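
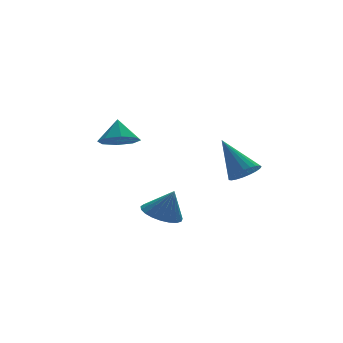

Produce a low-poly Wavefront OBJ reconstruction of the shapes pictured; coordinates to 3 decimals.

v 0.367 -2.839 -1.477
v 0.856 -2.293 -1.821
v -0.107 -1.421 0.097
v 0.562 -2.227 -1.97
v 0.233 -2.266 -2.033
v -0.072 -2.404 -2.001
v -0.302 -2.617 -1.877
v -0.416 -2.869 -1.685
v -0.394 -3.116 -1.456
v -0.242 -3.314 -1.231
v 0.016 -3.431 -1.049
v 0.335 -3.445 -0.94
v 0.659 -3.354 -0.924
v 0.932 -3.175 -1.004
v 1.108 -2.937 -1.165
v 1.155 -2.682 -1.381
v 1.066 -2.455 -1.613
v -3.128 3.216 -0.975
v -2.298 3.612 -1.367
v -2.932 3.904 0.135
v -2.921 4.03 -1.517
v -3.665 3.972 -1.349
v -4.095 3.47 -0.962
v -3.958 2.82 -0.582
v -3.335 2.401 -0.433
v -2.591 2.46 -0.6
v -2.161 2.961 -0.987
v -3.338 -2.317 -3.525
v -2.765 -1.522 -3.558
v -2.862 -2.603 -2.175
v -3.111 -1.371 -3.404
v -3.496 -1.383 -3.271
v -3.853 -1.557 -3.182
v -4.122 -1.862 -3.152
v -4.255 -2.246 -3.187
v -4.229 -2.642 -3.28
v -4.05 -2.981 -3.415
v -3.747 -3.206 -3.57
v -3.374 -3.277 -3.716
v -2.994 -3.182 -3.83
v -2.674 -2.937 -3.891
v -2.469 -2.585 -3.889
v -2.414 -2.187 -3.823
v -2.518 -1.811 -3.707
f 2 1 4
f 2 4 3
f 4 1 5
f 4 5 3
f 5 1 6
f 5 6 3
f 6 1 7
f 6 7 3
f 7 1 8
f 7 8 3
f 8 1 9
f 8 9 3
f 9 1 10
f 9 10 3
f 10 1 11
f 10 11 3
f 11 1 12
f 11 12 3
f 12 1 13
f 12 13 3
f 13 1 14
f 13 14 3
f 14 1 15
f 14 15 3
f 15 1 16
f 15 16 3
f 16 1 17
f 16 17 3
f 17 1 2
f 17 2 3
f 19 18 21
f 19 21 20
f 21 18 22
f 21 22 20
f 22 18 23
f 22 23 20
f 23 18 24
f 23 24 20
f 24 18 25
f 24 25 20
f 25 18 26
f 25 26 20
f 26 18 27
f 26 27 20
f 27 18 19
f 27 19 20
f 29 28 31
f 29 31 30
f 31 28 32
f 31 32 30
f 32 28 33
f 32 33 30
f 33 28 34
f 33 34 30
f 34 28 35
f 34 35 30
f 35 28 36
f 35 36 30
f 36 28 37
f 36 37 30
f 37 28 38
f 37 38 30
f 38 28 39
f 38 39 30
f 39 28 40
f 39 40 30
f 40 28 41
f 40 41 30
f 41 28 42
f 41 42 30
f 42 28 43
f 42 43 30
f 43 28 44
f 43 44 30
f 44 28 29
f 44 29 30



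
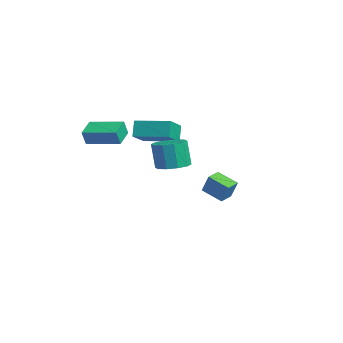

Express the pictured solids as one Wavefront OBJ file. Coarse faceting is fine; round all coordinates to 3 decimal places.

v -2.251 2.757 -4.025
v -1.727 2.972 -2.756
v -2.806 3.596 -3.938
v -2.282 3.811 -2.669
v -1.118 3.569 -4.631
v -0.594 3.784 -3.362
v -1.673 4.408 -4.544
v -1.149 4.623 -3.275
v 1.513 -2.966 2.416
v 1.009 -2.678 3.432
v 0.349 -1.88 1.532
v -0.155 -1.593 2.548
v 2.895 -1.307 2.632
v 2.391 -1.02 3.648
v 1.731 -0.222 1.748
v 1.227 0.066 2.764
v -2.688 -3.864 1.417
v -2.524 -4.167 2.387
v -1.277 -2.25 1.683
v -1.113 -2.554 2.653
v -1.667 -4.686 0.987
v -1.503 -4.99 1.957
v -0.256 -3.073 1.253
v -0.092 -3.376 2.223
v 4.002 -1.465 0.796
v 4.744 -2.14 0.912
v 4.38 -2.25 2.6
v 3.638 -1.575 2.484
v 4.985 -1.571 1.001
v 4.621 -1.681 2.689
v 4.851 -0.961 1.012
v 4.487 -1.072 2.7
v 4.392 -0.544 0.941
v 4.028 -0.655 2.628
v 3.784 -0.479 0.814
v 3.42 -0.589 2.501
v 3.26 -0.79 0.68
v 2.896 -0.9 2.368
v 3.019 -1.359 0.591
v 2.655 -1.469 2.279
v 3.153 -1.968 0.58
v 2.789 -2.079 2.268
v 3.612 -2.385 0.652
v 3.248 -2.496 2.339
v 4.22 -2.451 0.779
v 3.856 -2.561 2.466
f 2 4 1
f 5 2 1
f 1 4 3
f 3 5 1
f 2 8 4
f 6 2 5
f 6 8 2
f 4 8 3
f 7 5 3
f 3 8 7
f 7 6 5
f 8 6 7
f 10 12 9
f 13 10 9
f 9 12 11
f 11 13 9
f 10 16 12
f 14 10 13
f 14 16 10
f 12 16 11
f 15 13 11
f 11 16 15
f 15 14 13
f 16 14 15
f 18 20 17
f 21 18 17
f 17 20 19
f 19 21 17
f 18 24 20
f 22 18 21
f 22 24 18
f 20 24 19
f 23 21 19
f 19 24 23
f 23 22 21
f 24 22 23
f 26 25 29
f 26 29 27
f 27 29 30
f 27 30 28
f 29 25 31
f 29 31 30
f 30 31 32
f 30 32 28
f 31 25 33
f 31 33 32
f 32 33 34
f 32 34 28
f 33 25 35
f 33 35 34
f 34 35 36
f 34 36 28
f 35 25 37
f 35 37 36
f 36 37 38
f 36 38 28
f 37 25 39
f 37 39 38
f 38 39 40
f 38 40 28
f 39 25 41
f 39 41 40
f 40 41 42
f 40 42 28
f 41 25 43
f 41 43 42
f 42 43 44
f 42 44 28
f 43 25 45
f 43 45 44
f 44 45 46
f 44 46 28
f 45 25 26
f 45 26 46
f 46 26 27
f 46 27 28



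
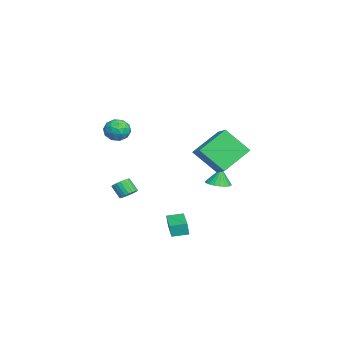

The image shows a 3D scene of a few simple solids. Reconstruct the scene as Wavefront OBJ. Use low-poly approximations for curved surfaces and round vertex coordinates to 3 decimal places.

v -1.119 3.238 -2.117
v -0.368 3.002 -1.977
v -1.281 3.422 -0.943
v -0.33 3.329 -2.022
v -0.428 3.641 -2.084
v -0.646 3.883 -2.152
v -0.946 4.013 -2.214
v -1.275 4.01 -2.259
v -1.578 3.873 -2.28
v -1.801 3.627 -2.272
v -1.906 3.313 -2.238
v -1.875 2.986 -2.183
v -1.713 2.703 -2.116
v -1.449 2.513 -2.05
v -1.127 2.448 -1.995
v -0.804 2.52 -1.962
v -0.535 2.716 -1.955
v -1.204 -2.747 2.048
v -0.746 -2.023 1.949
v -0.194 -3.277 2.851
v 0.264 -2.553 2.752
v -0.464 -2.542 3.213
v -1.089 -2.215 2.717
v 0.149 -3.085 2.083
v -0.476 -2.758 1.587
v 0.09 -2.232 1.971
v -0.289 -1.897 2.669
v -0.651 -3.403 2.131
v -1.03 -3.068 2.829
v -1.064 -2.339 1.928
v 0.124 -2.961 2.872
v -0.304 -2.955 3.143
v -0.035 -2.53 3.085
v -1.265 -2.452 2.379
v -0.996 -2.026 2.321
v -0.831 -2.331 3.064
v 0.056 -3.274 2.479
v 0.325 -2.848 2.421
v -0.905 -2.77 1.715
v -0.636 -2.345 1.657
v -0.109 -2.969 1.736
v -0.303 -2.036 1.883
v 0.291 -2.347 2.355
v 0.223 -2.66 1.962
v -0.144 -2.467 1.67
v -0.526 -1.839 2.293
v 0.068 -2.15 2.765
v -0.361 -2.144 3.036
v -0.728 -1.952 2.744
v -0.035 -1.961 2.306
v -1.008 -3.15 2.035
v -0.414 -3.461 2.507
v -0.212 -3.348 2.056
v -0.579 -3.156 1.764
v -1.231 -2.953 2.445
v -0.637 -3.264 2.917
v -0.796 -2.833 3.13
v -1.163 -2.64 2.838
v -0.905 -3.339 2.494
v -3.746 -2.206 -4.227
v -3.314 -1.959 -3.839
v -3.743 -2.487 -3.026
v -4.174 -2.734 -3.413
v -3.507 -1.782 -3.826
v -3.936 -2.31 -3.013
v -3.741 -1.679 -3.882
v -4.17 -2.206 -3.069
v -3.976 -1.666 -3.998
v -4.404 -2.194 -3.184
v -4.171 -1.747 -4.153
v -4.599 -2.275 -3.34
v -4.292 -1.908 -4.321
v -4.721 -2.435 -3.508
v -4.319 -2.119 -4.473
v -4.748 -2.647 -3.659
v -4.247 -2.346 -4.582
v -4.676 -2.874 -3.768
v -4.088 -2.549 -4.629
v -4.517 -3.077 -3.816
v -3.87 -2.693 -4.607
v -4.299 -3.22 -3.794
v -3.63 -2.752 -4.52
v -4.059 -3.279 -3.706
v -3.411 -2.717 -4.381
v -3.839 -3.244 -3.568
v -3.249 -2.594 -4.216
v -3.678 -3.121 -3.403
v -3.173 -2.403 -4.053
v -3.602 -2.931 -3.239
v -3.196 -2.179 -3.92
v -3.625 -2.706 -3.106
v 2.72 4.633 1.979
v 2.467 3.244 3.437
v 3.865 5.055 2.579
v 3.612 3.665 4.037
v 3.848 3.215 0.823
v 3.595 1.825 2.281
v 4.993 3.636 1.423
v 4.74 2.247 2.881
v 2.507 0.431 -4.055
v 2.513 0.317 -3.223
v 2.365 1.421 -3.919
v 2.371 1.308 -3.087
v 4.349 0.692 -4.033
v 4.355 0.579 -3.201
v 4.207 1.683 -3.897
v 4.213 1.569 -3.065
f 2 1 4
f 2 4 3
f 4 1 5
f 4 5 3
f 5 1 6
f 5 6 3
f 6 1 7
f 6 7 3
f 7 1 8
f 7 8 3
f 8 1 9
f 8 9 3
f 9 1 10
f 9 10 3
f 10 1 11
f 10 11 3
f 11 1 12
f 11 12 3
f 12 1 13
f 12 13 3
f 13 1 14
f 13 14 3
f 14 1 15
f 14 15 3
f 15 1 16
f 15 16 3
f 16 1 17
f 16 17 3
f 17 1 2
f 17 2 3
f 18 55 34
f 55 29 58
f 34 58 23
f 55 58 34
f 18 34 30
f 34 23 35
f 30 35 19
f 34 35 30
f 18 30 39
f 30 19 40
f 39 40 25
f 30 40 39
f 18 39 51
f 39 25 54
f 51 54 28
f 39 54 51
f 18 51 55
f 51 28 59
f 55 59 29
f 51 59 55
f 19 35 46
f 35 23 49
f 46 49 27
f 35 49 46
f 23 58 36
f 58 29 57
f 36 57 22
f 58 57 36
f 29 59 56
f 59 28 52
f 56 52 20
f 59 52 56
f 28 54 53
f 54 25 41
f 53 41 24
f 54 41 53
f 25 40 45
f 40 19 42
f 45 42 26
f 40 42 45
f 21 47 33
f 47 27 48
f 33 48 22
f 47 48 33
f 21 33 31
f 33 22 32
f 31 32 20
f 33 32 31
f 21 31 38
f 31 20 37
f 38 37 24
f 31 37 38
f 21 38 43
f 38 24 44
f 43 44 26
f 38 44 43
f 21 43 47
f 43 26 50
f 47 50 27
f 43 50 47
f 22 48 36
f 48 27 49
f 36 49 23
f 48 49 36
f 20 32 56
f 32 22 57
f 56 57 29
f 32 57 56
f 24 37 53
f 37 20 52
f 53 52 28
f 37 52 53
f 26 44 45
f 44 24 41
f 45 41 25
f 44 41 45
f 27 50 46
f 50 26 42
f 46 42 19
f 50 42 46
f 61 60 64
f 61 64 62
f 62 64 65
f 62 65 63
f 64 60 66
f 64 66 65
f 65 66 67
f 65 67 63
f 66 60 68
f 66 68 67
f 67 68 69
f 67 69 63
f 68 60 70
f 68 70 69
f 69 70 71
f 69 71 63
f 70 60 72
f 70 72 71
f 71 72 73
f 71 73 63
f 72 60 74
f 72 74 73
f 73 74 75
f 73 75 63
f 74 60 76
f 74 76 75
f 75 76 77
f 75 77 63
f 76 60 78
f 76 78 77
f 77 78 79
f 77 79 63
f 78 60 80
f 78 80 79
f 79 80 81
f 79 81 63
f 80 60 82
f 80 82 81
f 81 82 83
f 81 83 63
f 82 60 84
f 82 84 83
f 83 84 85
f 83 85 63
f 84 60 86
f 84 86 85
f 85 86 87
f 85 87 63
f 86 60 88
f 86 88 87
f 87 88 89
f 87 89 63
f 88 60 90
f 88 90 89
f 89 90 91
f 89 91 63
f 90 60 61
f 90 61 91
f 91 61 62
f 91 62 63
f 93 95 92
f 96 93 92
f 92 95 94
f 94 96 92
f 93 99 95
f 97 93 96
f 97 99 93
f 95 99 94
f 98 96 94
f 94 99 98
f 98 97 96
f 99 97 98
f 101 103 100
f 104 101 100
f 100 103 102
f 102 104 100
f 101 107 103
f 105 101 104
f 105 107 101
f 103 107 102
f 106 104 102
f 102 107 106
f 106 105 104
f 107 105 106



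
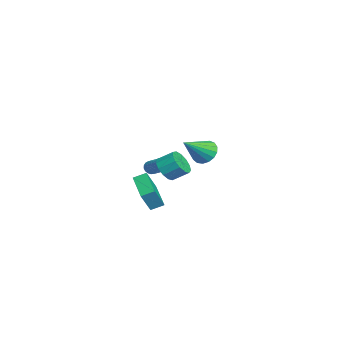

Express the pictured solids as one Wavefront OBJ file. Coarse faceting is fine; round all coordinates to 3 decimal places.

v -2.789 -3.82 -0.457
v -2.436 -4.012 -0.787
v -1.077 -3.012 0.088
v -1.431 -2.82 0.417
v -2.508 -3.82 -0.895
v -1.149 -2.82 -0.02
v -2.636 -3.628 -0.915
v -1.277 -2.628 -0.041
v -2.794 -3.474 -0.846
v -1.435 -2.474 0.029
v -2.951 -3.389 -0.699
v -1.593 -2.389 0.176
v -3.076 -3.389 -0.504
v -1.718 -2.389 0.37
v -3.145 -3.474 -0.3
v -1.786 -2.475 0.574
v -3.143 -3.628 -0.128
v -1.784 -2.628 0.747
v -3.071 -3.82 -0.02
v -1.712 -2.82 0.855
v -2.943 -4.012 0.001
v -1.584 -3.012 0.875
v -2.785 -4.166 -0.069
v -1.426 -3.166 0.806
v -2.627 -4.251 -0.216
v -1.269 -3.251 0.659
v -2.502 -4.251 -0.41
v -1.144 -3.251 0.464
v -2.434 -4.165 -0.614
v -1.075 -3.166 0.26
v 1.524 -2.804 1.061
v 1.876 -2.37 0.342
v 2.029 -1.403 1.001
v 1.676 -1.836 1.719
v 1.371 -2.283 0.331
v 1.524 -1.315 0.989
v 0.914 -2.36 0.551
v 1.067 -1.393 1.209
v 0.651 -2.579 0.933
v 0.804 -1.611 1.591
v 0.665 -2.869 1.355
v 0.818 -1.901 2.014
v 0.952 -3.138 1.685
v 1.104 -2.171 2.343
v 1.42 -3.301 1.816
v 1.572 -2.334 2.474
v 1.921 -3.306 1.707
v 2.073 -2.339 2.366
v 2.296 -3.152 1.394
v 2.448 -2.185 2.052
v 2.426 -2.887 0.974
v 2.578 -1.92 1.632
v 2.269 -2.596 0.582
v 2.422 -1.628 1.241
v -3.921 -0.616 0.447
v -3.602 -1.069 -0.337
v -2.659 -1.884 1.693
v -3.307 -0.721 -0.283
v -3.152 -0.349 -0.061
v -3.174 -0.039 0.277
v -3.366 0.139 0.654
v -3.686 0.145 0.983
v -4.06 -0.024 1.19
v -4.402 -0.329 1.227
v -4.634 -0.699 1.085
v -4.703 -1.051 0.797
v -4.592 -1.302 0.429
v -4.328 -1.397 0.065
v -3.971 -1.313 -0.211
v 2.541 -4.065 -0.305
v 3.099 -4.575 0.979
v 2.437 -3.288 0.05
v 2.996 -3.798 1.333
v 4.544 -3.502 -0.953
v 5.103 -4.012 0.33
v 4.441 -2.725 -0.599
v 4.999 -3.235 0.685
f 2 1 5
f 2 5 3
f 3 5 6
f 3 6 4
f 5 1 7
f 5 7 6
f 6 7 8
f 6 8 4
f 7 1 9
f 7 9 8
f 8 9 10
f 8 10 4
f 9 1 11
f 9 11 10
f 10 11 12
f 10 12 4
f 11 1 13
f 11 13 12
f 12 13 14
f 12 14 4
f 13 1 15
f 13 15 14
f 14 15 16
f 14 16 4
f 15 1 17
f 15 17 16
f 16 17 18
f 16 18 4
f 17 1 19
f 17 19 18
f 18 19 20
f 18 20 4
f 19 1 21
f 19 21 20
f 20 21 22
f 20 22 4
f 21 1 23
f 21 23 22
f 22 23 24
f 22 24 4
f 23 1 25
f 23 25 24
f 24 25 26
f 24 26 4
f 25 1 27
f 25 27 26
f 26 27 28
f 26 28 4
f 27 1 29
f 27 29 28
f 28 29 30
f 28 30 4
f 29 1 2
f 29 2 30
f 30 2 3
f 30 3 4
f 32 31 35
f 32 35 33
f 33 35 36
f 33 36 34
f 35 31 37
f 35 37 36
f 36 37 38
f 36 38 34
f 37 31 39
f 37 39 38
f 38 39 40
f 38 40 34
f 39 31 41
f 39 41 40
f 40 41 42
f 40 42 34
f 41 31 43
f 41 43 42
f 42 43 44
f 42 44 34
f 43 31 45
f 43 45 44
f 44 45 46
f 44 46 34
f 45 31 47
f 45 47 46
f 46 47 48
f 46 48 34
f 47 31 49
f 47 49 48
f 48 49 50
f 48 50 34
f 49 31 51
f 49 51 50
f 50 51 52
f 50 52 34
f 51 31 53
f 51 53 52
f 52 53 54
f 52 54 34
f 53 31 32
f 53 32 54
f 54 32 33
f 54 33 34
f 56 55 58
f 56 58 57
f 58 55 59
f 58 59 57
f 59 55 60
f 59 60 57
f 60 55 61
f 60 61 57
f 61 55 62
f 61 62 57
f 62 55 63
f 62 63 57
f 63 55 64
f 63 64 57
f 64 55 65
f 64 65 57
f 65 55 66
f 65 66 57
f 66 55 67
f 66 67 57
f 67 55 68
f 67 68 57
f 68 55 69
f 68 69 57
f 69 55 56
f 69 56 57
f 71 73 70
f 74 71 70
f 70 73 72
f 72 74 70
f 71 77 73
f 75 71 74
f 75 77 71
f 73 77 72
f 76 74 72
f 72 77 76
f 76 75 74
f 77 75 76



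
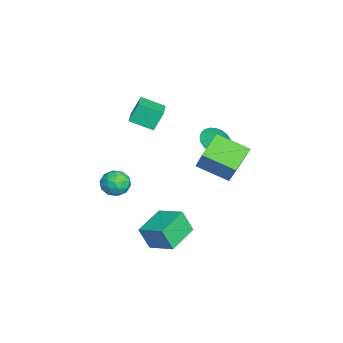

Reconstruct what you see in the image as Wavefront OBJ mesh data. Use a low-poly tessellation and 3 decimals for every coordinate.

v 1.572 -1.13 -2.792
v 1.494 -1.707 -1.431
v 2.519 0.116 -2.209
v 2.441 -0.462 -0.848
v 3.199 -2.198 -3.152
v 3.121 -2.776 -1.791
v 4.146 -0.953 -2.569
v 4.068 -1.53 -1.208
v -3.563 -3.273 3.035
v -3.88 -2.732 4.162
v -3.325 -1.922 2.453
v -3.641 -1.381 3.58
v -1.699 -3.359 3.6
v -2.015 -2.818 4.727
v -1.46 -2.008 3.018
v -1.777 -1.467 4.145
v -3.99 1.417 0.497
v -3.213 0.756 0.467
v -3.49 1.963 1.403
v -3.082 1.042 0.223
v -3.088 1.384 0.02
v -3.232 1.732 -0.11
v -3.491 2.031 -0.147
v -3.827 2.237 -0.087
v -4.186 2.318 0.062
v -4.516 2.262 0.278
v -4.766 2.078 0.526
v -4.898 1.792 0.771
v -4.891 1.45 0.973
v -4.747 1.102 1.103
v -4.488 0.803 1.141
v -4.153 0.597 1.081
v -3.793 0.515 0.931
v -3.463 0.572 0.716
v 2.781 -3.244 1.828
v 3.247 -3.633 1.201
v 1.853 -4.307 1.799
v 2.319 -4.696 1.172
v 2.639 -4.64 1.982
v 3.213 -3.983 2
v 1.887 -3.957 1
v 2.461 -3.3 1.018
v 2.695 -4.074 0.689
v 3.159 -4.496 1.296
v 1.941 -3.444 1.704
v 2.405 -3.866 2.311
v 3.096 -3.345 1.517
v 2.004 -4.595 1.483
v 2.193 -4.562 1.959
v 2.466 -4.791 1.59
v 3.075 -3.551 1.987
v 3.349 -3.779 1.618
v 2.992 -4.371 2.077
v 1.751 -4.161 1.382
v 2.025 -4.389 1.013
v 2.634 -3.149 1.41
v 2.907 -3.378 1.041
v 2.108 -3.569 0.923
v 3.045 -3.833 0.848
v 2.499 -4.458 0.83
v 2.246 -4.023 0.73
v 2.583 -3.637 0.74
v 3.318 -4.081 1.204
v 2.772 -4.706 1.187
v 2.96 -4.673 1.663
v 3.297 -4.287 1.674
v 2.993 -4.34 0.903
v 2.328 -3.234 1.813
v 1.782 -3.859 1.796
v 1.803 -3.653 1.326
v 2.14 -3.267 1.337
v 2.601 -3.482 2.17
v 2.055 -4.107 2.152
v 2.517 -4.303 2.26
v 2.854 -3.917 2.27
v 2.107 -3.6 2.097
v -0.138 2.062 -0.182
v -0.764 0.262 0.6
v -1.528 2.875 0.575
v -2.154 1.075 1.357
v 0.914 2.385 1.403
v 0.288 0.585 2.185
v -0.476 3.198 2.16
v -1.102 1.398 2.942
f 2 4 1
f 5 2 1
f 1 4 3
f 3 5 1
f 2 8 4
f 6 2 5
f 6 8 2
f 4 8 3
f 7 5 3
f 3 8 7
f 7 6 5
f 8 6 7
f 10 12 9
f 13 10 9
f 9 12 11
f 11 13 9
f 10 16 12
f 14 10 13
f 14 16 10
f 12 16 11
f 15 13 11
f 11 16 15
f 15 14 13
f 16 14 15
f 18 17 20
f 18 20 19
f 20 17 21
f 20 21 19
f 21 17 22
f 21 22 19
f 22 17 23
f 22 23 19
f 23 17 24
f 23 24 19
f 24 17 25
f 24 25 19
f 25 17 26
f 25 26 19
f 26 17 27
f 26 27 19
f 27 17 28
f 27 28 19
f 28 17 29
f 28 29 19
f 29 17 30
f 29 30 19
f 30 17 31
f 30 31 19
f 31 17 32
f 31 32 19
f 32 17 33
f 32 33 19
f 33 17 34
f 33 34 19
f 34 17 18
f 34 18 19
f 35 72 51
f 72 46 75
f 51 75 40
f 72 75 51
f 35 51 47
f 51 40 52
f 47 52 36
f 51 52 47
f 35 47 56
f 47 36 57
f 56 57 42
f 47 57 56
f 35 56 68
f 56 42 71
f 68 71 45
f 56 71 68
f 35 68 72
f 68 45 76
f 72 76 46
f 68 76 72
f 36 52 63
f 52 40 66
f 63 66 44
f 52 66 63
f 40 75 53
f 75 46 74
f 53 74 39
f 75 74 53
f 46 76 73
f 76 45 69
f 73 69 37
f 76 69 73
f 45 71 70
f 71 42 58
f 70 58 41
f 71 58 70
f 42 57 62
f 57 36 59
f 62 59 43
f 57 59 62
f 38 64 50
f 64 44 65
f 50 65 39
f 64 65 50
f 38 50 48
f 50 39 49
f 48 49 37
f 50 49 48
f 38 48 55
f 48 37 54
f 55 54 41
f 48 54 55
f 38 55 60
f 55 41 61
f 60 61 43
f 55 61 60
f 38 60 64
f 60 43 67
f 64 67 44
f 60 67 64
f 39 65 53
f 65 44 66
f 53 66 40
f 65 66 53
f 37 49 73
f 49 39 74
f 73 74 46
f 49 74 73
f 41 54 70
f 54 37 69
f 70 69 45
f 54 69 70
f 43 61 62
f 61 41 58
f 62 58 42
f 61 58 62
f 44 67 63
f 67 43 59
f 63 59 36
f 67 59 63
f 78 80 77
f 81 78 77
f 77 80 79
f 79 81 77
f 78 84 80
f 82 78 81
f 82 84 78
f 80 84 79
f 83 81 79
f 79 84 83
f 83 82 81
f 84 82 83



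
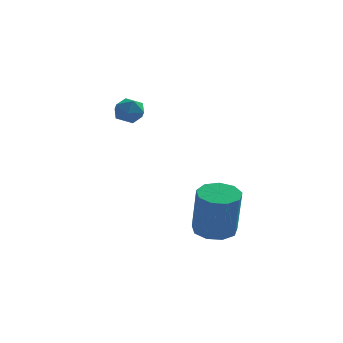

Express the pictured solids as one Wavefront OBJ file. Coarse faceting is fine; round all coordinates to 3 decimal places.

v -0.217 4.664 -0.075
v 0.28 4.312 0.32
v -0.76 3.648 -0.3
v -0.263 3.296 0.095
v -0.739 3.737 0.42
v -0.403 4.364 0.559
v -0.077 3.596 -0.539
v 0.259 4.223 -0.4
v 0.366 3.651 0.033
v -0.043 3.738 0.626
v -0.437 4.222 -0.606
v -0.846 4.309 -0.013
v 3.253 -0.528 -4.607
v 4.017 -0.934 -4.768
v 4.191 -1.437 -2.674
v 3.427 -1.032 -2.513
v 4.115 -0.355 -4.636
v 4.289 -0.858 -2.543
v 3.81 0.143 -4.491
v 3.984 -0.36 -2.398
v 3.244 0.327 -4.4
v 3.418 -0.176 -2.307
v 2.682 0.111 -4.406
v 2.856 -0.393 -2.312
v 2.388 -0.405 -4.505
v 2.562 -0.908 -2.412
v 2.498 -0.978 -4.652
v 2.672 -1.482 -2.559
v 2.962 -1.341 -4.778
v 3.135 -1.844 -2.685
v 3.562 -1.323 -4.824
v 3.735 -1.827 -2.73
f 1 12 6
f 1 6 2
f 1 2 8
f 1 8 11
f 1 11 12
f 2 6 10
f 6 12 5
f 12 11 3
f 11 8 7
f 8 2 9
f 4 10 5
f 4 5 3
f 4 3 7
f 4 7 9
f 4 9 10
f 5 10 6
f 3 5 12
f 7 3 11
f 9 7 8
f 10 9 2
f 14 13 17
f 14 17 15
f 15 17 18
f 15 18 16
f 17 13 19
f 17 19 18
f 18 19 20
f 18 20 16
f 19 13 21
f 19 21 20
f 20 21 22
f 20 22 16
f 21 13 23
f 21 23 22
f 22 23 24
f 22 24 16
f 23 13 25
f 23 25 24
f 24 25 26
f 24 26 16
f 25 13 27
f 25 27 26
f 26 27 28
f 26 28 16
f 27 13 29
f 27 29 28
f 28 29 30
f 28 30 16
f 29 13 31
f 29 31 30
f 30 31 32
f 30 32 16
f 31 13 14
f 31 14 32
f 32 14 15
f 32 15 16



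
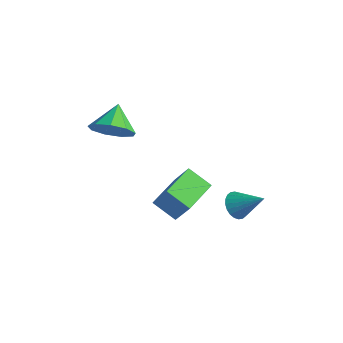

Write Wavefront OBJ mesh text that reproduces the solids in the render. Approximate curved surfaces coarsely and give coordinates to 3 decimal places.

v 2.111 3.377 -1.887
v 2.529 3.514 -2.431
v 3.269 3.783 -0.893
v 2.411 3.757 -2.392
v 2.247 3.943 -2.277
v 2.062 4.042 -2.102
v 1.885 4.04 -1.894
v 1.742 3.937 -1.686
v 1.655 3.749 -1.508
v 1.637 3.504 -1.387
v 1.692 3.24 -1.343
v 1.81 2.997 -1.382
v 1.974 2.812 -1.498
v 2.159 2.713 -1.672
v 2.336 2.715 -1.88
v 2.479 2.818 -2.089
v 2.566 3.006 -2.267
v 2.584 3.25 -2.387
v -2.828 0.95 1.646
v -1.921 1.455 1.716
v -3.452 1.97 2.394
v -2.273 1.666 1.135
v -2.884 1.541 0.793
v -3.469 1.141 0.85
v -3.754 0.651 1.28
v -3.605 0.301 1.882
v -3.093 0.255 2.373
v -2.456 0.534 2.524
v -1.993 1.008 2.265
v 0.804 1.029 -2.095
v -0.255 0.75 -1.453
v 0.471 2.687 -1.924
v -0.588 2.408 -1.281
v 1.608 1.052 -0.759
v 0.549 0.773 -0.116
v 1.275 2.71 -0.587
v 0.216 2.431 0.055
f 2 1 4
f 2 4 3
f 4 1 5
f 4 5 3
f 5 1 6
f 5 6 3
f 6 1 7
f 6 7 3
f 7 1 8
f 7 8 3
f 8 1 9
f 8 9 3
f 9 1 10
f 9 10 3
f 10 1 11
f 10 11 3
f 11 1 12
f 11 12 3
f 12 1 13
f 12 13 3
f 13 1 14
f 13 14 3
f 14 1 15
f 14 15 3
f 15 1 16
f 15 16 3
f 16 1 17
f 16 17 3
f 17 1 18
f 17 18 3
f 18 1 2
f 18 2 3
f 20 19 22
f 20 22 21
f 22 19 23
f 22 23 21
f 23 19 24
f 23 24 21
f 24 19 25
f 24 25 21
f 25 19 26
f 25 26 21
f 26 19 27
f 26 27 21
f 27 19 28
f 27 28 21
f 28 19 29
f 28 29 21
f 29 19 20
f 29 20 21
f 31 33 30
f 34 31 30
f 30 33 32
f 32 34 30
f 31 37 33
f 35 31 34
f 35 37 31
f 33 37 32
f 36 34 32
f 32 37 36
f 36 35 34
f 37 35 36



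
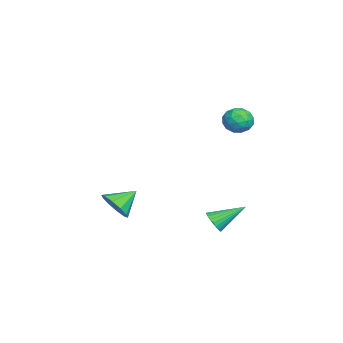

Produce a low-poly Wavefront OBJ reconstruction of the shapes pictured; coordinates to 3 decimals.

v 1.32 2.912 3.795
v 1.754 2.708 3.041
v 0.226 2.052 3.399
v 0.66 1.848 2.645
v 0.969 1.557 3.431
v 1.645 2.088 3.676
v 0.335 2.672 2.764
v 1.011 3.203 3.009
v 1.145 2.559 2.404
v 1.537 1.87 2.816
v 0.443 2.89 3.624
v 0.835 2.201 4.036
v 1.633 2.885 3.453
v 0.347 1.875 2.987
v 0.529 1.704 3.449
v 0.784 1.584 3.006
v 1.569 2.521 3.826
v 1.824 2.401 3.383
v 1.363 1.725 3.612
v 0.156 2.359 3.057
v 0.411 2.239 2.614
v 1.196 3.176 3.434
v 1.451 3.056 2.991
v 0.617 3.035 2.828
v 1.53 2.678 2.635
v 0.888 2.173 2.402
v 0.696 2.657 2.472
v 1.093 2.969 2.616
v 1.761 2.273 2.878
v 1.118 1.768 2.645
v 1.3 1.596 3.107
v 1.697 1.909 3.251
v 1.403 2.186 2.503
v 0.862 2.992 3.795
v 0.219 2.487 3.562
v 0.283 2.851 3.189
v 0.68 3.164 3.333
v 1.092 2.587 4.038
v 0.45 2.082 3.805
v 0.887 1.791 3.824
v 1.284 2.103 3.968
v 0.577 2.574 3.937
v 0.52 -4.208 -3.618
v 1.282 -4.229 -2.896
v -0.26 -3.132 -2.762
v 1.432 -3.773 -3.332
v 1.234 -3.484 -3.878
v 0.763 -3.47 -4.324
v 0.199 -3.739 -4.5
v -0.242 -4.187 -4.339
v -0.393 -4.642 -3.903
v -0.194 -4.932 -3.357
v 0.277 -4.946 -2.911
v 0.841 -4.677 -2.735
v 1.326 1.165 -4.166
v 2.045 1.338 -4.145
v 0.894 2.835 -3.134
v 1.963 1.468 -4.389
v 1.784 1.552 -4.6
v 1.536 1.577 -4.744
v 1.255 1.539 -4.801
v 0.985 1.445 -4.761
v 0.767 1.308 -4.63
v 0.635 1.149 -4.429
v 0.607 0.992 -4.188
v 0.689 0.862 -3.943
v 0.868 0.778 -3.733
v 1.117 0.753 -3.588
v 1.397 0.791 -3.532
v 1.667 0.886 -3.572
v 1.885 1.023 -3.702
v 2.018 1.182 -3.904
f 1 38 17
f 38 12 41
f 17 41 6
f 38 41 17
f 1 17 13
f 17 6 18
f 13 18 2
f 17 18 13
f 1 13 22
f 13 2 23
f 22 23 8
f 13 23 22
f 1 22 34
f 22 8 37
f 34 37 11
f 22 37 34
f 1 34 38
f 34 11 42
f 38 42 12
f 34 42 38
f 2 18 29
f 18 6 32
f 29 32 10
f 18 32 29
f 6 41 19
f 41 12 40
f 19 40 5
f 41 40 19
f 12 42 39
f 42 11 35
f 39 35 3
f 42 35 39
f 11 37 36
f 37 8 24
f 36 24 7
f 37 24 36
f 8 23 28
f 23 2 25
f 28 25 9
f 23 25 28
f 4 30 16
f 30 10 31
f 16 31 5
f 30 31 16
f 4 16 14
f 16 5 15
f 14 15 3
f 16 15 14
f 4 14 21
f 14 3 20
f 21 20 7
f 14 20 21
f 4 21 26
f 21 7 27
f 26 27 9
f 21 27 26
f 4 26 30
f 26 9 33
f 30 33 10
f 26 33 30
f 5 31 19
f 31 10 32
f 19 32 6
f 31 32 19
f 3 15 39
f 15 5 40
f 39 40 12
f 15 40 39
f 7 20 36
f 20 3 35
f 36 35 11
f 20 35 36
f 9 27 28
f 27 7 24
f 28 24 8
f 27 24 28
f 10 33 29
f 33 9 25
f 29 25 2
f 33 25 29
f 44 43 46
f 44 46 45
f 46 43 47
f 46 47 45
f 47 43 48
f 47 48 45
f 48 43 49
f 48 49 45
f 49 43 50
f 49 50 45
f 50 43 51
f 50 51 45
f 51 43 52
f 51 52 45
f 52 43 53
f 52 53 45
f 53 43 54
f 53 54 45
f 54 43 44
f 54 44 45
f 56 55 58
f 56 58 57
f 58 55 59
f 58 59 57
f 59 55 60
f 59 60 57
f 60 55 61
f 60 61 57
f 61 55 62
f 61 62 57
f 62 55 63
f 62 63 57
f 63 55 64
f 63 64 57
f 64 55 65
f 64 65 57
f 65 55 66
f 65 66 57
f 66 55 67
f 66 67 57
f 67 55 68
f 67 68 57
f 68 55 69
f 68 69 57
f 69 55 70
f 69 70 57
f 70 55 71
f 70 71 57
f 71 55 72
f 71 72 57
f 72 55 56
f 72 56 57



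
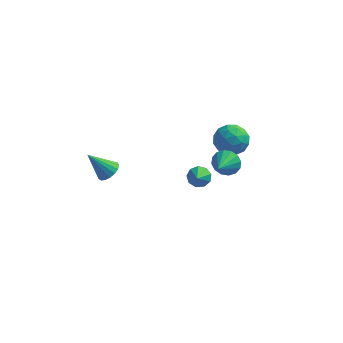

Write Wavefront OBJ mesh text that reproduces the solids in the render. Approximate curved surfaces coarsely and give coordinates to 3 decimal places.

v 3.74 -2.487 2.946
v 3.929 -2.814 2.344
v 3.6 -3.613 3.514
v 4.244 -2.761 2.527
v 4.424 -2.634 2.822
v 4.42 -2.469 3.149
v 4.235 -2.307 3.423
v 3.917 -2.194 3.568
v 3.551 -2.16 3.547
v 3.237 -2.212 3.364
v 3.057 -2.339 3.07
v 3.06 -2.505 2.742
v 3.246 -2.666 2.469
v 3.564 -2.779 2.323
v 1.29 3.095 -3.982
v 1.633 2.778 -4.405
v 1.45 1.925 -2.978
v 1.89 3.023 -4.161
v 1.866 3.302 -3.833
v 1.573 3.483 -3.575
v 1.147 3.483 -3.508
v 0.788 3.301 -3.662
v 0.664 3.022 -3.967
v 0.833 2.778 -4.279
v 1.216 2.681 -4.452
v -1.863 -2.34 0.943
v -1.375 -2.452 1.325
v -2.817 -2.48 2.117
v -1.407 -2.152 1.335
v -1.544 -1.895 1.255
v -1.754 -1.741 1.103
v -1.988 -1.723 0.914
v -2.194 -1.847 0.732
v -2.324 -2.084 0.598
v -2.349 -2.379 0.543
v -2.262 -2.666 0.58
v -2.084 -2.878 0.699
v -1.855 -2.966 0.874
v -1.628 -2.911 1.065
v -1.455 -2.726 1.228
v 3.168 3.765 -0.646
v 3.484 3.308 0.133
v 2.356 2.512 -1.053
v 2.672 2.055 -0.274
v 2.061 2.786 -0.185
v 2.563 3.561 0.066
v 3.277 2.259 -0.986
v 3.779 3.034 -0.735
v 3.551 2.377 -0.077
v 2.799 2.703 0.418
v 3.041 3.117 -1.338
v 2.289 3.443 -0.843
v 3.397 3.647 -0.221
v 2.443 2.173 -0.699
v 2.084 2.603 -0.647
v 2.269 2.335 -0.189
v 2.856 3.796 -0.26
v 3.041 3.527 0.198
v 2.206 3.22 0.011
v 2.799 2.293 -1.118
v 2.984 2.024 -0.66
v 3.571 3.485 -0.731
v 3.756 3.217 -0.273
v 3.634 2.6 -0.931
v 3.622 2.831 0.114
v 3.145 2.094 -0.125
v 3.5 2.214 -0.544
v 3.795 2.67 -0.396
v 3.18 3.023 0.405
v 2.703 2.286 0.166
v 2.344 2.716 0.217
v 2.639 3.171 0.365
v 3.22 2.475 0.281
v 3.137 3.534 -1.086
v 2.66 2.797 -1.325
v 3.201 2.649 -1.285
v 3.496 3.104 -1.137
v 2.695 3.726 -0.795
v 2.218 2.989 -1.034
v 2.045 3.15 -0.524
v 2.34 3.606 -0.376
v 2.62 3.345 -1.201
f 2 1 4
f 2 4 3
f 4 1 5
f 4 5 3
f 5 1 6
f 5 6 3
f 6 1 7
f 6 7 3
f 7 1 8
f 7 8 3
f 8 1 9
f 8 9 3
f 9 1 10
f 9 10 3
f 10 1 11
f 10 11 3
f 11 1 12
f 11 12 3
f 12 1 13
f 12 13 3
f 13 1 14
f 13 14 3
f 14 1 2
f 14 2 3
f 16 15 18
f 16 18 17
f 18 15 19
f 18 19 17
f 19 15 20
f 19 20 17
f 20 15 21
f 20 21 17
f 21 15 22
f 21 22 17
f 22 15 23
f 22 23 17
f 23 15 24
f 23 24 17
f 24 15 25
f 24 25 17
f 25 15 16
f 25 16 17
f 27 26 29
f 27 29 28
f 29 26 30
f 29 30 28
f 30 26 31
f 30 31 28
f 31 26 32
f 31 32 28
f 32 26 33
f 32 33 28
f 33 26 34
f 33 34 28
f 34 26 35
f 34 35 28
f 35 26 36
f 35 36 28
f 36 26 37
f 36 37 28
f 37 26 38
f 37 38 28
f 38 26 39
f 38 39 28
f 39 26 40
f 39 40 28
f 40 26 27
f 40 27 28
f 41 78 57
f 78 52 81
f 57 81 46
f 78 81 57
f 41 57 53
f 57 46 58
f 53 58 42
f 57 58 53
f 41 53 62
f 53 42 63
f 62 63 48
f 53 63 62
f 41 62 74
f 62 48 77
f 74 77 51
f 62 77 74
f 41 74 78
f 74 51 82
f 78 82 52
f 74 82 78
f 42 58 69
f 58 46 72
f 69 72 50
f 58 72 69
f 46 81 59
f 81 52 80
f 59 80 45
f 81 80 59
f 52 82 79
f 82 51 75
f 79 75 43
f 82 75 79
f 51 77 76
f 77 48 64
f 76 64 47
f 77 64 76
f 48 63 68
f 63 42 65
f 68 65 49
f 63 65 68
f 44 70 56
f 70 50 71
f 56 71 45
f 70 71 56
f 44 56 54
f 56 45 55
f 54 55 43
f 56 55 54
f 44 54 61
f 54 43 60
f 61 60 47
f 54 60 61
f 44 61 66
f 61 47 67
f 66 67 49
f 61 67 66
f 44 66 70
f 66 49 73
f 70 73 50
f 66 73 70
f 45 71 59
f 71 50 72
f 59 72 46
f 71 72 59
f 43 55 79
f 55 45 80
f 79 80 52
f 55 80 79
f 47 60 76
f 60 43 75
f 76 75 51
f 60 75 76
f 49 67 68
f 67 47 64
f 68 64 48
f 67 64 68
f 50 73 69
f 73 49 65
f 69 65 42
f 73 65 69



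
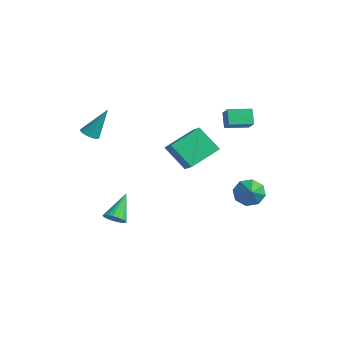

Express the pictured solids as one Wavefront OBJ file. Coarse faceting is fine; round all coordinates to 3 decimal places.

v 1.512 3.334 3.401
v 2.304 3.065 4.116
v 2.075 4.631 3.266
v 2.867 4.362 3.981
v 2.133 2.978 2.579
v 2.925 2.709 3.294
v 2.696 4.275 2.444
v 3.488 4.006 3.159
v 2.947 4.189 -2.729
v 3.25 3.727 -3.502
v 4.133 3.431 -1.811
v 3.586 4.364 -3.41
v 3.549 4.9 -2.919
v 3.159 5.019 -2.317
v 2.645 4.652 -1.956
v 2.308 4.014 -2.048
v 2.346 3.479 -2.539
v 2.736 3.36 -3.141
v 2.665 -1.035 2.78
v 2.687 0.855 3.545
v 1.599 -0.702 1.987
v 1.62 1.189 2.753
v 3.82 -0.509 1.447
v 3.841 1.382 2.213
v 2.753 -0.175 0.655
v 2.775 1.715 1.42
v -1.262 -3.701 2.758
v -0.702 -3.581 2.579
v -0.918 -2.699 4.502
v -0.872 -3.343 2.476
v -1.146 -3.2 2.448
v -1.452 -3.192 2.503
v -1.707 -3.32 2.627
v -1.842 -3.55 2.786
v -1.822 -3.82 2.937
v -1.652 -4.058 3.041
v -1.378 -4.201 3.068
v -1.072 -4.21 3.013
v -0.817 -4.082 2.889
v -0.682 -3.852 2.73
v -0.708 -2.519 -4.287
v -0.052 -2.407 -4.039
v -1.412 -1.221 -3.013
v -0.078 -2.193 -4.271
v -0.228 -2.044 -4.506
v -0.473 -1.99 -4.697
v -0.765 -2.04 -4.807
v -1.046 -2.185 -4.814
v -1.26 -2.396 -4.717
v -1.364 -2.632 -4.534
v -1.339 -2.845 -4.303
v -1.189 -2.994 -4.068
v -0.943 -3.049 -3.876
v -0.651 -2.999 -3.766
v -0.371 -2.854 -3.759
v -0.157 -2.642 -3.857
f 2 4 1
f 5 2 1
f 1 4 3
f 3 5 1
f 2 8 4
f 6 2 5
f 6 8 2
f 4 8 3
f 7 5 3
f 3 8 7
f 7 6 5
f 8 6 7
f 10 9 12
f 10 12 11
f 12 9 13
f 12 13 11
f 13 9 14
f 13 14 11
f 14 9 15
f 14 15 11
f 15 9 16
f 15 16 11
f 16 9 17
f 16 17 11
f 17 9 18
f 17 18 11
f 18 9 10
f 18 10 11
f 20 22 19
f 23 20 19
f 19 22 21
f 21 23 19
f 20 26 22
f 24 20 23
f 24 26 20
f 22 26 21
f 25 23 21
f 21 26 25
f 25 24 23
f 26 24 25
f 28 27 30
f 28 30 29
f 30 27 31
f 30 31 29
f 31 27 32
f 31 32 29
f 32 27 33
f 32 33 29
f 33 27 34
f 33 34 29
f 34 27 35
f 34 35 29
f 35 27 36
f 35 36 29
f 36 27 37
f 36 37 29
f 37 27 38
f 37 38 29
f 38 27 39
f 38 39 29
f 39 27 40
f 39 40 29
f 40 27 28
f 40 28 29
f 42 41 44
f 42 44 43
f 44 41 45
f 44 45 43
f 45 41 46
f 45 46 43
f 46 41 47
f 46 47 43
f 47 41 48
f 47 48 43
f 48 41 49
f 48 49 43
f 49 41 50
f 49 50 43
f 50 41 51
f 50 51 43
f 51 41 52
f 51 52 43
f 52 41 53
f 52 53 43
f 53 41 54
f 53 54 43
f 54 41 55
f 54 55 43
f 55 41 56
f 55 56 43
f 56 41 42
f 56 42 43



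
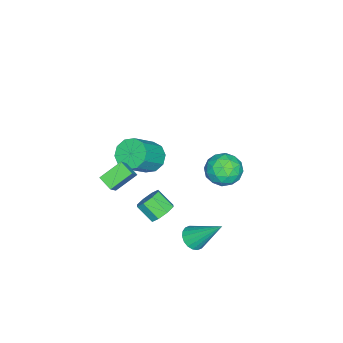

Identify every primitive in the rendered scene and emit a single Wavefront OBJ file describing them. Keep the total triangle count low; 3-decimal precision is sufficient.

v -2.791 -2.117 -2.282
v -2.308 -2.602 -2.94
v -0.966 -3.088 -1.597
v -1.449 -2.603 -0.938
v -2.109 -2.049 -2.939
v -0.767 -2.536 -1.596
v -2.17 -1.523 -2.687
v -0.828 -2.009 -1.344
v -2.469 -1.223 -2.28
v -1.127 -1.709 -0.937
v -2.891 -1.265 -1.873
v -1.549 -1.751 -0.53
v -3.274 -1.632 -1.623
v -1.932 -2.118 -0.28
v -3.473 -2.184 -1.624
v -2.131 -2.671 -0.281
v -3.412 -2.711 -1.876
v -2.07 -3.197 -0.533
v -3.113 -3.011 -2.283
v -1.771 -3.497 -0.94
v -2.691 -2.969 -2.69
v -1.349 -3.455 -1.347
v 3.469 2.794 -1.139
v 3.896 2.376 -0.756
v 3.491 4.246 0.419
v 4.1 2.551 -0.922
v 4.179 2.774 -1.131
v 4.118 3.002 -1.341
v 3.928 3.188 -1.512
v 3.647 3.296 -1.609
v 3.331 3.305 -1.613
v 3.043 3.213 -1.523
v 2.839 3.038 -1.357
v 2.76 2.814 -1.148
v 2.821 2.587 -0.937
v 3.011 2.401 -0.767
v 3.291 2.292 -0.67
v 3.607 2.284 -0.666
v 2.368 0.744 -1.026
v 3.012 0.455 -1.214
v 2.835 -0.413 -0.481
v 2.192 -0.124 -0.294
v 3.054 0.81 -0.784
v 2.877 -0.059 -0.051
v 2.694 1.126 -0.496
v 2.518 0.257 0.237
v 2.144 1.218 -0.519
v 1.967 0.35 0.214
v 1.725 1.033 -0.839
v 1.548 0.165 -0.106
v 1.683 0.679 -1.269
v 1.506 -0.19 -0.536
v 2.042 0.363 -1.557
v 1.866 -0.506 -0.824
v 2.593 0.27 -1.534
v 2.416 -0.598 -0.801
v 2.539 4.72 3.41
v 3.263 4.098 3.618
v 1.477 3.622 3.822
v 2.201 3 4.03
v 2.056 3.787 4.592
v 2.712 4.465 4.337
v 2.028 3.255 3.103
v 2.684 3.933 2.848
v 2.947 3.192 3.428
v 2.965 3.521 4.349
v 1.775 4.199 3.091
v 1.793 4.528 4.012
v 2.994 4.505 3.478
v 1.746 3.215 3.962
v 1.66 3.677 4.293
v 2.086 3.311 4.415
v 2.671 4.721 3.9
v 3.096 4.355 4.023
v 2.387 4.173 4.596
v 1.644 3.365 3.417
v 2.069 2.999 3.54
v 2.654 4.409 3.025
v 3.08 4.043 3.147
v 2.353 3.547 2.844
v 3.234 3.607 3.489
v 2.61 2.962 3.731
v 2.508 3.111 3.186
v 2.894 3.51 3.036
v 3.245 3.8 4.03
v 2.62 3.155 4.272
v 2.535 3.618 4.603
v 2.921 4.016 4.453
v 3.059 3.268 3.918
v 2.12 4.565 3.168
v 1.495 3.92 3.41
v 1.819 3.704 2.987
v 2.205 4.102 2.837
v 2.13 4.758 3.709
v 1.506 4.113 3.951
v 1.846 4.21 4.404
v 2.232 4.609 4.254
v 1.681 4.452 3.522
v 1.355 -2.777 -0.514
v 0.465 -1.996 0.252
v 1.707 -2.037 -0.86
v 0.818 -1.255 -0.095
v 2.062 -2.745 0.275
v 1.173 -1.963 1.04
v 2.415 -2.004 -0.072
v 1.525 -1.223 0.694
f 2 1 5
f 2 5 3
f 3 5 6
f 3 6 4
f 5 1 7
f 5 7 6
f 6 7 8
f 6 8 4
f 7 1 9
f 7 9 8
f 8 9 10
f 8 10 4
f 9 1 11
f 9 11 10
f 10 11 12
f 10 12 4
f 11 1 13
f 11 13 12
f 12 13 14
f 12 14 4
f 13 1 15
f 13 15 14
f 14 15 16
f 14 16 4
f 15 1 17
f 15 17 16
f 16 17 18
f 16 18 4
f 17 1 19
f 17 19 18
f 18 19 20
f 18 20 4
f 19 1 21
f 19 21 20
f 20 21 22
f 20 22 4
f 21 1 2
f 21 2 22
f 22 2 3
f 22 3 4
f 24 23 26
f 24 26 25
f 26 23 27
f 26 27 25
f 27 23 28
f 27 28 25
f 28 23 29
f 28 29 25
f 29 23 30
f 29 30 25
f 30 23 31
f 30 31 25
f 31 23 32
f 31 32 25
f 32 23 33
f 32 33 25
f 33 23 34
f 33 34 25
f 34 23 35
f 34 35 25
f 35 23 36
f 35 36 25
f 36 23 37
f 36 37 25
f 37 23 38
f 37 38 25
f 38 23 24
f 38 24 25
f 40 39 43
f 40 43 41
f 41 43 44
f 41 44 42
f 43 39 45
f 43 45 44
f 44 45 46
f 44 46 42
f 45 39 47
f 45 47 46
f 46 47 48
f 46 48 42
f 47 39 49
f 47 49 48
f 48 49 50
f 48 50 42
f 49 39 51
f 49 51 50
f 50 51 52
f 50 52 42
f 51 39 53
f 51 53 52
f 52 53 54
f 52 54 42
f 53 39 55
f 53 55 54
f 54 55 56
f 54 56 42
f 55 39 40
f 55 40 56
f 56 40 41
f 56 41 42
f 57 94 73
f 94 68 97
f 73 97 62
f 94 97 73
f 57 73 69
f 73 62 74
f 69 74 58
f 73 74 69
f 57 69 78
f 69 58 79
f 78 79 64
f 69 79 78
f 57 78 90
f 78 64 93
f 90 93 67
f 78 93 90
f 57 90 94
f 90 67 98
f 94 98 68
f 90 98 94
f 58 74 85
f 74 62 88
f 85 88 66
f 74 88 85
f 62 97 75
f 97 68 96
f 75 96 61
f 97 96 75
f 68 98 95
f 98 67 91
f 95 91 59
f 98 91 95
f 67 93 92
f 93 64 80
f 92 80 63
f 93 80 92
f 64 79 84
f 79 58 81
f 84 81 65
f 79 81 84
f 60 86 72
f 86 66 87
f 72 87 61
f 86 87 72
f 60 72 70
f 72 61 71
f 70 71 59
f 72 71 70
f 60 70 77
f 70 59 76
f 77 76 63
f 70 76 77
f 60 77 82
f 77 63 83
f 82 83 65
f 77 83 82
f 60 82 86
f 82 65 89
f 86 89 66
f 82 89 86
f 61 87 75
f 87 66 88
f 75 88 62
f 87 88 75
f 59 71 95
f 71 61 96
f 95 96 68
f 71 96 95
f 63 76 92
f 76 59 91
f 92 91 67
f 76 91 92
f 65 83 84
f 83 63 80
f 84 80 64
f 83 80 84
f 66 89 85
f 89 65 81
f 85 81 58
f 89 81 85
f 100 102 99
f 103 100 99
f 99 102 101
f 101 103 99
f 100 106 102
f 104 100 103
f 104 106 100
f 102 106 101
f 105 103 101
f 101 106 105
f 105 104 103
f 106 104 105



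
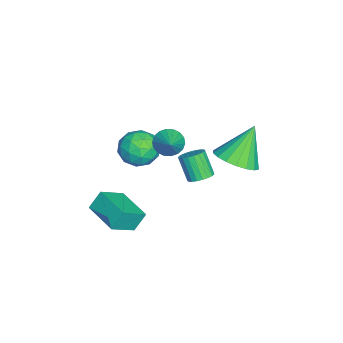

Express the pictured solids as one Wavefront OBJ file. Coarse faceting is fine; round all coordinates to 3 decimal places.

v -1.051 3.4 0.467
v -0.158 3.936 0.714
v -1.909 4.08 2.093
v -0.403 4.251 0.454
v -0.775 4.398 0.196
v -1.202 4.347 -0.008
v -1.6 4.108 -0.118
v -1.888 3.729 -0.112
v -2.011 3.285 0.008
v -1.943 2.864 0.22
v -1.699 2.549 0.481
v -1.327 2.403 0.739
v -0.899 2.454 0.943
v -0.502 2.692 1.053
v -0.214 3.071 1.047
v -0.091 3.515 0.926
v -0.536 0.621 1.741
v -0.129 0.475 1.203
v 0.496 0.859 2.459
v -0.177 0.777 1.173
v -0.296 1.048 1.255
v -0.463 1.234 1.433
v -0.644 1.299 1.672
v -0.804 1.23 1.925
v -0.911 1.04 2.141
v -0.944 0.767 2.278
v -0.896 0.466 2.309
v -0.776 0.195 2.227
v -0.61 0.008 2.049
v -0.428 -0.057 1.81
v -0.268 0.013 1.557
v -0.162 0.203 1.341
v -2.792 1.713 -2.492
v -2.271 1.397 -2.378
v -2.807 0.911 -1.274
v -3.328 1.227 -1.388
v -2.225 1.621 -2.257
v -2.762 1.134 -1.154
v -2.278 1.86 -2.177
v -2.815 1.373 -1.074
v -2.419 2.074 -2.152
v -2.956 1.587 -1.048
v -2.625 2.226 -2.185
v -3.162 1.739 -1.081
v -2.86 2.289 -2.271
v -3.397 1.802 -1.168
v -3.083 2.252 -2.396
v -3.619 1.766 -1.292
v -3.255 2.123 -2.537
v -3.792 1.636 -1.433
v -3.348 1.922 -2.67
v -3.884 1.435 -1.567
v -3.344 1.686 -2.772
v -3.88 1.199 -1.669
v -3.245 1.454 -2.826
v -3.781 0.967 -1.723
v -3.067 1.267 -2.822
v -3.604 0.78 -1.719
v -2.842 1.157 -2.761
v -3.378 0.671 -1.658
v -2.608 1.144 -2.654
v -3.145 0.657 -1.55
v -2.406 1.229 -2.518
v -2.943 0.742 -1.415
v -1.461 -0.951 1.423
v -0.902 -0.342 1.926
v -0.398 -0.978 0.274
v 0.161 -0.369 0.777
v 0.033 -1.276 1.088
v -0.624 -1.259 1.798
v -0.676 -0.061 0.402
v -1.333 -0.044 1.112
v -0.417 0.209 1.295
v 0.021 -0.542 1.718
v -1.321 -0.778 0.482
v -0.883 -1.529 0.905
v -1.275 -0.644 1.775
v -0.025 -0.676 0.425
v -0.1 -1.209 0.607
v 0.228 -0.851 0.903
v -1.111 -1.183 1.7
v -0.783 -0.825 1.995
v -0.233 -1.374 1.503
v -0.517 -0.495 0.205
v -0.189 -0.137 0.5
v -1.528 -0.469 1.297
v -1.2 -0.111 1.593
v -1.067 0.054 0.697
v -0.661 0.038 1.7
v -0.037 0.022 1.024
v -0.529 0.203 0.804
v -0.915 0.213 1.222
v -0.404 -0.404 1.949
v 0.221 -0.42 1.273
v 0.146 -0.953 1.456
v -0.24 -0.943 1.873
v -0.119 -0.08 1.578
v -1.521 -0.9 0.927
v -0.896 -0.916 0.251
v -1.06 -0.377 0.327
v -1.446 -0.367 0.744
v -1.263 -1.342 1.176
v -0.639 -1.358 0.5
v -0.385 -1.533 0.978
v -0.771 -1.523 1.396
v -1.181 -1.24 0.622
v -1.195 -1.465 -2.575
v -0.323 -2.285 -1.774
v 0.063 -0.272 -2.723
v 0.935 -1.092 -1.922
v -0.855 -1.928 -3.418
v 0.017 -2.748 -2.617
v 0.403 -0.735 -3.566
v 1.275 -1.555 -2.765
f 2 1 4
f 2 4 3
f 4 1 5
f 4 5 3
f 5 1 6
f 5 6 3
f 6 1 7
f 6 7 3
f 7 1 8
f 7 8 3
f 8 1 9
f 8 9 3
f 9 1 10
f 9 10 3
f 10 1 11
f 10 11 3
f 11 1 12
f 11 12 3
f 12 1 13
f 12 13 3
f 13 1 14
f 13 14 3
f 14 1 15
f 14 15 3
f 15 1 16
f 15 16 3
f 16 1 2
f 16 2 3
f 18 17 20
f 18 20 19
f 20 17 21
f 20 21 19
f 21 17 22
f 21 22 19
f 22 17 23
f 22 23 19
f 23 17 24
f 23 24 19
f 24 17 25
f 24 25 19
f 25 17 26
f 25 26 19
f 26 17 27
f 26 27 19
f 27 17 28
f 27 28 19
f 28 17 29
f 28 29 19
f 29 17 30
f 29 30 19
f 30 17 31
f 30 31 19
f 31 17 32
f 31 32 19
f 32 17 18
f 32 18 19
f 34 33 37
f 34 37 35
f 35 37 38
f 35 38 36
f 37 33 39
f 37 39 38
f 38 39 40
f 38 40 36
f 39 33 41
f 39 41 40
f 40 41 42
f 40 42 36
f 41 33 43
f 41 43 42
f 42 43 44
f 42 44 36
f 43 33 45
f 43 45 44
f 44 45 46
f 44 46 36
f 45 33 47
f 45 47 46
f 46 47 48
f 46 48 36
f 47 33 49
f 47 49 48
f 48 49 50
f 48 50 36
f 49 33 51
f 49 51 50
f 50 51 52
f 50 52 36
f 51 33 53
f 51 53 52
f 52 53 54
f 52 54 36
f 53 33 55
f 53 55 54
f 54 55 56
f 54 56 36
f 55 33 57
f 55 57 56
f 56 57 58
f 56 58 36
f 57 33 59
f 57 59 58
f 58 59 60
f 58 60 36
f 59 33 61
f 59 61 60
f 60 61 62
f 60 62 36
f 61 33 63
f 61 63 62
f 62 63 64
f 62 64 36
f 63 33 34
f 63 34 64
f 64 34 35
f 64 35 36
f 65 102 81
f 102 76 105
f 81 105 70
f 102 105 81
f 65 81 77
f 81 70 82
f 77 82 66
f 81 82 77
f 65 77 86
f 77 66 87
f 86 87 72
f 77 87 86
f 65 86 98
f 86 72 101
f 98 101 75
f 86 101 98
f 65 98 102
f 98 75 106
f 102 106 76
f 98 106 102
f 66 82 93
f 82 70 96
f 93 96 74
f 82 96 93
f 70 105 83
f 105 76 104
f 83 104 69
f 105 104 83
f 76 106 103
f 106 75 99
f 103 99 67
f 106 99 103
f 75 101 100
f 101 72 88
f 100 88 71
f 101 88 100
f 72 87 92
f 87 66 89
f 92 89 73
f 87 89 92
f 68 94 80
f 94 74 95
f 80 95 69
f 94 95 80
f 68 80 78
f 80 69 79
f 78 79 67
f 80 79 78
f 68 78 85
f 78 67 84
f 85 84 71
f 78 84 85
f 68 85 90
f 85 71 91
f 90 91 73
f 85 91 90
f 68 90 94
f 90 73 97
f 94 97 74
f 90 97 94
f 69 95 83
f 95 74 96
f 83 96 70
f 95 96 83
f 67 79 103
f 79 69 104
f 103 104 76
f 79 104 103
f 71 84 100
f 84 67 99
f 100 99 75
f 84 99 100
f 73 91 92
f 91 71 88
f 92 88 72
f 91 88 92
f 74 97 93
f 97 73 89
f 93 89 66
f 97 89 93
f 108 110 107
f 111 108 107
f 107 110 109
f 109 111 107
f 108 114 110
f 112 108 111
f 112 114 108
f 110 114 109
f 113 111 109
f 109 114 113
f 113 112 111
f 114 112 113



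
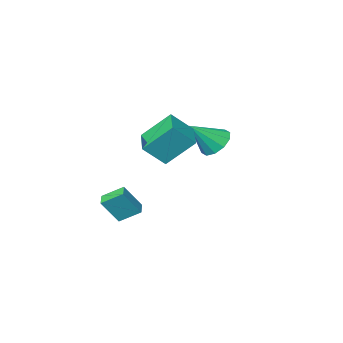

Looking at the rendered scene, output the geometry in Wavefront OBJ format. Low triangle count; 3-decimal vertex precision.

v 0.055 -0.2 1.058
v -1.19 0.7 2.591
v 0.872 1.402 0.781
v -0.372 2.302 2.315
v 1.192 -0.582 2.205
v -0.052 0.318 3.739
v 2.01 1.02 1.929
v 0.765 1.92 3.462
v -3.533 -0.985 0.631
v -2.802 -0.713 -0.087
v -2.047 -1.235 2.049
v -3 -0.168 0.216
v -3.402 0.066 0.678
v -3.854 -0.102 1.122
v -4.183 -0.607 1.378
v -4.264 -1.257 1.348
v -4.066 -1.802 1.045
v -3.664 -2.036 0.583
v -3.213 -1.868 0.139
v -2.883 -1.363 -0.117
v 0.682 -3.952 -4.874
v 1.633 -4.2 -3.415
v -0.282 -3.211 -4.121
v 0.67 -3.459 -2.661
v 1.13 -3.201 -5.039
v 2.082 -3.449 -3.579
v 0.167 -2.46 -4.285
v 1.118 -2.708 -2.826
f 2 4 1
f 5 2 1
f 1 4 3
f 3 5 1
f 2 8 4
f 6 2 5
f 6 8 2
f 4 8 3
f 7 5 3
f 3 8 7
f 7 6 5
f 8 6 7
f 10 9 12
f 10 12 11
f 12 9 13
f 12 13 11
f 13 9 14
f 13 14 11
f 14 9 15
f 14 15 11
f 15 9 16
f 15 16 11
f 16 9 17
f 16 17 11
f 17 9 18
f 17 18 11
f 18 9 19
f 18 19 11
f 19 9 20
f 19 20 11
f 20 9 10
f 20 10 11
f 22 24 21
f 25 22 21
f 21 24 23
f 23 25 21
f 22 28 24
f 26 22 25
f 26 28 22
f 24 28 23
f 27 25 23
f 23 28 27
f 27 26 25
f 28 26 27



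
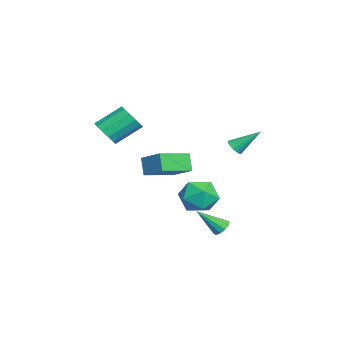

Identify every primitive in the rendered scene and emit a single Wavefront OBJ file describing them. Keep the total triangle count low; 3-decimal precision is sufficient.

v -0.803 1.459 -2.256
v 0.039 1.237 -3.14
v 0.101 0.123 -1.06
v 0.943 -0.099 -1.944
v 0.932 0.995 -1.358
v 0.374 1.82 -2.097
v -0.234 -0.46 -2.103
v -0.792 0.365 -2.842
v 0.391 0.051 -3.045
v 1.111 0.95 -2.585
v -0.971 0.41 -1.615
v -0.251 1.309 -1.155
v 0.141 2.57 1.615
v 0.69 2.514 1.711
v 0.079 3.95 2.785
v 0.691 2.655 1.545
v 0.607 2.783 1.389
v 0.453 2.879 1.267
v 0.252 2.928 1.199
v 0.033 2.923 1.194
v -0.169 2.864 1.252
v -0.323 2.76 1.367
v -0.407 2.627 1.519
v -0.408 2.486 1.685
v -0.324 2.357 1.841
v -0.17 2.261 1.963
v 0.031 2.212 2.031
v 0.25 2.218 2.036
v 0.452 2.277 1.977
v 0.606 2.381 1.863
v -0.078 -4.349 2.364
v 0.367 -4.719 3.066
v -0.176 -3.302 4.158
v -0.622 -2.931 3.456
v 0.701 -4.409 2.83
v 0.157 -2.992 3.922
v 0.787 -4.08 2.446
v 0.244 -2.663 3.539
v 0.599 -3.837 2.036
v 0.056 -2.419 3.129
v 0.196 -3.755 1.73
v -0.348 -2.338 2.823
v -0.295 -3.863 1.626
v -0.838 -2.445 2.718
v -0.716 -4.124 1.755
v -1.26 -2.707 2.847
v -0.935 -4.457 2.078
v -1.479 -3.039 3.17
v -0.882 -4.755 2.491
v -1.426 -3.338 3.584
v -0.574 -4.925 2.864
v -1.117 -3.507 3.957
v -0.108 -4.911 3.079
v -0.652 -3.494 4.171
v -0.817 -2.485 0.31
v 0.157 -1.416 1.062
v -2.113 -0.97 -0.166
v -1.14 0.1 0.586
v -0.22 -2.3 -0.726
v 0.753 -1.23 0.026
v -1.517 -0.784 -1.202
v -0.543 0.285 -0.45
v 3.159 2.055 -3.025
v 3.735 2.019 -3.147
v 3.341 0.745 -1.775
v 3.692 2.265 -2.882
v 3.445 2.432 -2.671
v 3.089 2.455 -2.596
v 2.76 2.325 -2.684
v 2.583 2.092 -2.902
v 2.627 1.846 -3.167
v 2.873 1.679 -3.378
v 3.229 1.656 -3.454
v 3.559 1.786 -3.365
f 1 12 6
f 1 6 2
f 1 2 8
f 1 8 11
f 1 11 12
f 2 6 10
f 6 12 5
f 12 11 3
f 11 8 7
f 8 2 9
f 4 10 5
f 4 5 3
f 4 3 7
f 4 7 9
f 4 9 10
f 5 10 6
f 3 5 12
f 7 3 11
f 9 7 8
f 10 9 2
f 14 13 16
f 14 16 15
f 16 13 17
f 16 17 15
f 17 13 18
f 17 18 15
f 18 13 19
f 18 19 15
f 19 13 20
f 19 20 15
f 20 13 21
f 20 21 15
f 21 13 22
f 21 22 15
f 22 13 23
f 22 23 15
f 23 13 24
f 23 24 15
f 24 13 25
f 24 25 15
f 25 13 26
f 25 26 15
f 26 13 27
f 26 27 15
f 27 13 28
f 27 28 15
f 28 13 29
f 28 29 15
f 29 13 30
f 29 30 15
f 30 13 14
f 30 14 15
f 32 31 35
f 32 35 33
f 33 35 36
f 33 36 34
f 35 31 37
f 35 37 36
f 36 37 38
f 36 38 34
f 37 31 39
f 37 39 38
f 38 39 40
f 38 40 34
f 39 31 41
f 39 41 40
f 40 41 42
f 40 42 34
f 41 31 43
f 41 43 42
f 42 43 44
f 42 44 34
f 43 31 45
f 43 45 44
f 44 45 46
f 44 46 34
f 45 31 47
f 45 47 46
f 46 47 48
f 46 48 34
f 47 31 49
f 47 49 48
f 48 49 50
f 48 50 34
f 49 31 51
f 49 51 50
f 50 51 52
f 50 52 34
f 51 31 53
f 51 53 52
f 52 53 54
f 52 54 34
f 53 31 32
f 53 32 54
f 54 32 33
f 54 33 34
f 56 58 55
f 59 56 55
f 55 58 57
f 57 59 55
f 56 62 58
f 60 56 59
f 60 62 56
f 58 62 57
f 61 59 57
f 57 62 61
f 61 60 59
f 62 60 61
f 64 63 66
f 64 66 65
f 66 63 67
f 66 67 65
f 67 63 68
f 67 68 65
f 68 63 69
f 68 69 65
f 69 63 70
f 69 70 65
f 70 63 71
f 70 71 65
f 71 63 72
f 71 72 65
f 72 63 73
f 72 73 65
f 73 63 74
f 73 74 65
f 74 63 64
f 74 64 65



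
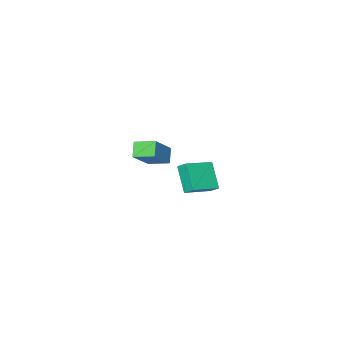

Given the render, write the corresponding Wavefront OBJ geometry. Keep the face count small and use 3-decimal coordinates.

v -4.506 -3.614 -2.996
v -4.598 -2.92 -2.531
v -4.149 -2.497 -4.591
v -4.241 -1.804 -4.126
v -2.639 -3.636 -2.594
v -2.731 -2.943 -2.129
v -2.282 -2.52 -4.189
v -2.374 -1.826 -3.724
v 1.985 1.922 2.264
v 3.478 2.622 3.464
v 2.413 2.394 1.455
v 3.907 3.094 2.655
v 2.653 0.906 2.025
v 4.147 1.606 3.225
v 3.082 1.378 1.216
v 4.575 2.078 2.416
f 2 4 1
f 5 2 1
f 1 4 3
f 3 5 1
f 2 8 4
f 6 2 5
f 6 8 2
f 4 8 3
f 7 5 3
f 3 8 7
f 7 6 5
f 8 6 7
f 10 12 9
f 13 10 9
f 9 12 11
f 11 13 9
f 10 16 12
f 14 10 13
f 14 16 10
f 12 16 11
f 15 13 11
f 11 16 15
f 15 14 13
f 16 14 15



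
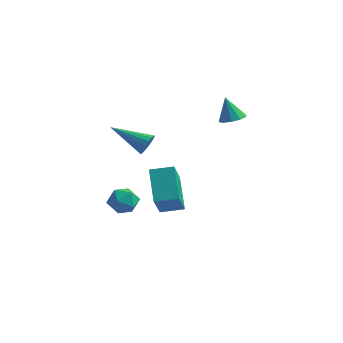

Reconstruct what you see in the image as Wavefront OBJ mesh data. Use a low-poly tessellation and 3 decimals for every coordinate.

v -2.518 -0.411 1.421
v -2.299 -0.755 1.848
v -4.242 -0.569 2.179
v -2.277 -0.494 1.953
v -2.309 -0.214 1.937
v -2.39 0.021 1.803
v -2.5 0.157 1.581
v -2.614 0.163 1.323
v -2.706 0.038 1.087
v -2.755 -0.19 0.928
v -2.749 -0.469 0.882
v -2.691 -0.734 0.959
v -2.593 -0.925 1.143
v -2.478 -0.999 1.39
v -2.372 -0.937 1.644
v -3.518 -0.324 -2.376
v -3.065 -0.893 -2.682
v -3.815 -1.087 -1.398
v -3.362 -1.656 -1.704
v -3.031 -1.003 -1.412
v -2.847 -0.531 -2.016
v -4.033 -1.449 -2.064
v -3.849 -0.977 -2.668
v -3.384 -1.588 -2.489
v -2.764 -1.312 -2.086
v -4.116 -0.668 -1.994
v -3.496 -0.392 -1.591
v -0.05 3.016 1.999
v 0.562 3.07 2.211
v -0.47 3.124 3.181
v 0.426 3.439 2.129
v 0.108 3.646 1.997
v -0.27 3.613 1.866
v -0.564 3.352 1.785
v -0.662 2.962 1.786
v -0.526 2.593 1.868
v -0.208 2.386 2
v 0.17 2.419 2.131
v 0.464 2.68 2.212
v -3.894 3.035 -2.965
v -3.571 1.781 -1.521
v -2.886 3.527 -2.764
v -2.563 2.274 -1.319
v -3.057 1.826 -4.201
v -2.734 0.573 -2.756
v -2.049 2.319 -3.999
v -1.726 1.065 -2.555
f 2 1 4
f 2 4 3
f 4 1 5
f 4 5 3
f 5 1 6
f 5 6 3
f 6 1 7
f 6 7 3
f 7 1 8
f 7 8 3
f 8 1 9
f 8 9 3
f 9 1 10
f 9 10 3
f 10 1 11
f 10 11 3
f 11 1 12
f 11 12 3
f 12 1 13
f 12 13 3
f 13 1 14
f 13 14 3
f 14 1 15
f 14 15 3
f 15 1 2
f 15 2 3
f 16 27 21
f 16 21 17
f 16 17 23
f 16 23 26
f 16 26 27
f 17 21 25
f 21 27 20
f 27 26 18
f 26 23 22
f 23 17 24
f 19 25 20
f 19 20 18
f 19 18 22
f 19 22 24
f 19 24 25
f 20 25 21
f 18 20 27
f 22 18 26
f 24 22 23
f 25 24 17
f 29 28 31
f 29 31 30
f 31 28 32
f 31 32 30
f 32 28 33
f 32 33 30
f 33 28 34
f 33 34 30
f 34 28 35
f 34 35 30
f 35 28 36
f 35 36 30
f 36 28 37
f 36 37 30
f 37 28 38
f 37 38 30
f 38 28 39
f 38 39 30
f 39 28 29
f 39 29 30
f 41 43 40
f 44 41 40
f 40 43 42
f 42 44 40
f 41 47 43
f 45 41 44
f 45 47 41
f 43 47 42
f 46 44 42
f 42 47 46
f 46 45 44
f 47 45 46



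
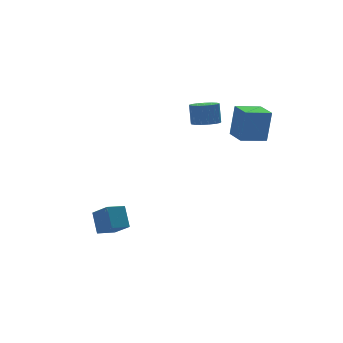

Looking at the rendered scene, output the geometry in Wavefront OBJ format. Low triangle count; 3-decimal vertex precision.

v 0.844 -2.142 1.457
v 1.128 -2.034 2.956
v 0.97 -1.034 1.353
v 1.255 -0.926 2.853
v 2.005 -2.294 1.247
v 2.29 -2.186 2.747
v 2.132 -1.186 1.144
v 2.416 -1.078 2.643
v 1.039 1.124 1.061
v 1.636 0.87 1.092
v 1.718 1.181 2.07
v 1.121 1.436 2.039
v 1.685 1.162 0.995
v 1.766 1.473 1.974
v 1.585 1.445 0.913
v 1.667 1.756 1.892
v 1.361 1.655 0.865
v 1.442 1.966 1.844
v 1.062 1.743 0.862
v 1.144 2.054 1.841
v 0.759 1.69 0.904
v 0.84 2.001 1.883
v 0.519 1.507 0.982
v 0.601 1.818 1.961
v 0.399 1.236 1.078
v 0.481 1.548 2.057
v 0.426 0.94 1.17
v 0.507 1.252 2.149
v 0.592 0.687 1.237
v 0.674 0.998 2.216
v 0.862 0.533 1.264
v 0.943 0.844 2.242
v 1.172 0.515 1.243
v 1.253 0.826 2.222
v 1.451 0.636 1.182
v 1.533 0.948 2.16
v -4.536 0.309 -3.827
v -4.297 -0.594 -3.106
v -4.398 1.025 -2.977
v -4.159 0.122 -2.256
v -3.681 0.378 -4.024
v -3.442 -0.525 -3.303
v -3.543 1.094 -3.174
v -3.304 0.191 -2.453
f 2 4 1
f 5 2 1
f 1 4 3
f 3 5 1
f 2 8 4
f 6 2 5
f 6 8 2
f 4 8 3
f 7 5 3
f 3 8 7
f 7 6 5
f 8 6 7
f 10 9 13
f 10 13 11
f 11 13 14
f 11 14 12
f 13 9 15
f 13 15 14
f 14 15 16
f 14 16 12
f 15 9 17
f 15 17 16
f 16 17 18
f 16 18 12
f 17 9 19
f 17 19 18
f 18 19 20
f 18 20 12
f 19 9 21
f 19 21 20
f 20 21 22
f 20 22 12
f 21 9 23
f 21 23 22
f 22 23 24
f 22 24 12
f 23 9 25
f 23 25 24
f 24 25 26
f 24 26 12
f 25 9 27
f 25 27 26
f 26 27 28
f 26 28 12
f 27 9 29
f 27 29 28
f 28 29 30
f 28 30 12
f 29 9 31
f 29 31 30
f 30 31 32
f 30 32 12
f 31 9 33
f 31 33 32
f 32 33 34
f 32 34 12
f 33 9 35
f 33 35 34
f 34 35 36
f 34 36 12
f 35 9 10
f 35 10 36
f 36 10 11
f 36 11 12
f 38 40 37
f 41 38 37
f 37 40 39
f 39 41 37
f 38 44 40
f 42 38 41
f 42 44 38
f 40 44 39
f 43 41 39
f 39 44 43
f 43 42 41
f 44 42 43



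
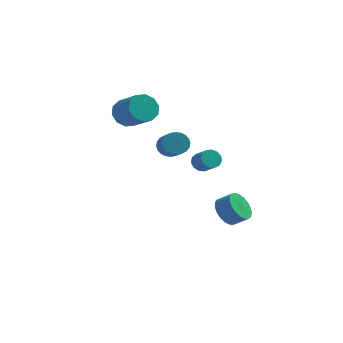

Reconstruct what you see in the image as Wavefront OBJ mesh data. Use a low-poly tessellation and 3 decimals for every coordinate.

v -1.462 3.411 0.566
v -0.811 3.351 -0.007
v -0.146 2.089 0.88
v -0.798 2.149 1.454
v -0.684 3.574 0.215
v -0.019 2.312 1.102
v -0.675 3.772 0.49
v -0.01 2.51 1.377
v -0.786 3.916 0.777
v -0.121 2.653 1.664
v -1 3.982 1.032
v -0.335 2.72 1.919
v -1.284 3.962 1.216
v -0.619 2.699 2.103
v -1.596 3.857 1.301
v -0.931 2.595 2.188
v -1.887 3.685 1.275
v -1.222 2.423 2.162
v -2.114 3.471 1.14
v -1.449 2.209 2.027
v -2.241 3.248 0.918
v -1.576 1.986 1.805
v -2.25 3.05 0.643
v -1.585 1.788 1.53
v -2.139 2.907 0.356
v -1.474 1.644 1.243
v -1.925 2.84 0.101
v -1.26 1.578 0.988
v -1.641 2.861 -0.083
v -0.976 1.598 0.804
v -1.329 2.965 -0.168
v -0.664 1.703 0.719
v -1.038 3.137 -0.142
v -0.373 1.875 0.745
v -4.178 3.484 3.106
v -3.369 3.816 2.456
v -2.032 2.688 3.544
v -2.842 2.356 4.194
v -3.417 4.252 2.967
v -2.081 3.124 4.056
v -3.756 4.394 3.531
v -2.42 3.267 4.62
v -4.257 4.189 3.933
v -2.92 3.062 5.022
v -4.727 3.715 4.019
v -3.391 2.587 5.107
v -4.988 3.152 3.756
v -3.651 2.024 4.844
v -4.939 2.716 3.244
v -3.603 1.588 4.333
v -4.6 2.573 2.68
v -3.264 1.446 3.769
v -4.1 2.778 2.278
v -2.763 1.651 3.367
v -3.629 3.253 2.193
v -2.293 2.125 3.281
v 1.442 -1.364 1.79
v 1.682 -1.69 1.231
v 2.417 -2.382 1.951
v 2.178 -2.056 2.51
v 1.915 -1.384 1.288
v 2.65 -2.076 2.007
v 1.998 -1.071 1.504
v 2.733 -1.763 2.223
v 1.904 -0.852 1.811
v 2.64 -1.544 2.53
v 1.664 -0.795 2.111
v 2.4 -1.487 2.831
v 1.353 -0.918 2.31
v 2.089 -1.611 3.029
v 1.071 -1.184 2.343
v 1.807 -1.876 3.063
v 0.907 -1.506 2.201
v 1.642 -2.198 2.921
v 0.912 -1.783 1.929
v 1.648 -2.475 2.648
v 1.086 -1.927 1.612
v 1.822 -2.62 2.332
v 1.373 -1.893 1.352
v 2.109 -2.585 2.072
v 2.326 1.987 -4.097
v 2.943 2.419 -4.885
v 3.87 2.326 -4.211
v 3.254 1.893 -3.423
v 2.812 2.787 -4.655
v 3.74 2.694 -3.981
v 2.598 3.017 -4.328
v 3.525 2.923 -3.654
v 2.337 3.068 -3.961
v 3.264 2.975 -3.287
v 2.073 2.932 -3.618
v 3 2.839 -2.944
v 1.854 2.633 -3.358
v 2.781 2.54 -2.684
v 1.716 2.222 -3.225
v 2.643 2.129 -2.551
v 1.684 1.771 -3.243
v 2.611 1.677 -2.569
v 1.763 1.356 -3.409
v 2.69 1.263 -2.735
v 1.939 1.051 -3.694
v 2.866 0.958 -3.02
v 2.183 0.907 -4.048
v 3.11 0.814 -3.374
v 2.451 0.95 -4.411
v 3.378 0.857 -3.737
v 2.697 1.173 -4.72
v 3.624 1.079 -4.046
v 2.88 1.536 -4.921
v 3.807 1.442 -4.247
v 2.967 1.977 -4.979
v 3.894 1.883 -4.305
f 2 1 5
f 2 5 3
f 3 5 6
f 3 6 4
f 5 1 7
f 5 7 6
f 6 7 8
f 6 8 4
f 7 1 9
f 7 9 8
f 8 9 10
f 8 10 4
f 9 1 11
f 9 11 10
f 10 11 12
f 10 12 4
f 11 1 13
f 11 13 12
f 12 13 14
f 12 14 4
f 13 1 15
f 13 15 14
f 14 15 16
f 14 16 4
f 15 1 17
f 15 17 16
f 16 17 18
f 16 18 4
f 17 1 19
f 17 19 18
f 18 19 20
f 18 20 4
f 19 1 21
f 19 21 20
f 20 21 22
f 20 22 4
f 21 1 23
f 21 23 22
f 22 23 24
f 22 24 4
f 23 1 25
f 23 25 24
f 24 25 26
f 24 26 4
f 25 1 27
f 25 27 26
f 26 27 28
f 26 28 4
f 27 1 29
f 27 29 28
f 28 29 30
f 28 30 4
f 29 1 31
f 29 31 30
f 30 31 32
f 30 32 4
f 31 1 33
f 31 33 32
f 32 33 34
f 32 34 4
f 33 1 2
f 33 2 34
f 34 2 3
f 34 3 4
f 36 35 39
f 36 39 37
f 37 39 40
f 37 40 38
f 39 35 41
f 39 41 40
f 40 41 42
f 40 42 38
f 41 35 43
f 41 43 42
f 42 43 44
f 42 44 38
f 43 35 45
f 43 45 44
f 44 45 46
f 44 46 38
f 45 35 47
f 45 47 46
f 46 47 48
f 46 48 38
f 47 35 49
f 47 49 48
f 48 49 50
f 48 50 38
f 49 35 51
f 49 51 50
f 50 51 52
f 50 52 38
f 51 35 53
f 51 53 52
f 52 53 54
f 52 54 38
f 53 35 55
f 53 55 54
f 54 55 56
f 54 56 38
f 55 35 36
f 55 36 56
f 56 36 37
f 56 37 38
f 58 57 61
f 58 61 59
f 59 61 62
f 59 62 60
f 61 57 63
f 61 63 62
f 62 63 64
f 62 64 60
f 63 57 65
f 63 65 64
f 64 65 66
f 64 66 60
f 65 57 67
f 65 67 66
f 66 67 68
f 66 68 60
f 67 57 69
f 67 69 68
f 68 69 70
f 68 70 60
f 69 57 71
f 69 71 70
f 70 71 72
f 70 72 60
f 71 57 73
f 71 73 72
f 72 73 74
f 72 74 60
f 73 57 75
f 73 75 74
f 74 75 76
f 74 76 60
f 75 57 77
f 75 77 76
f 76 77 78
f 76 78 60
f 77 57 79
f 77 79 78
f 78 79 80
f 78 80 60
f 79 57 58
f 79 58 80
f 80 58 59
f 80 59 60
f 82 81 85
f 82 85 83
f 83 85 86
f 83 86 84
f 85 81 87
f 85 87 86
f 86 87 88
f 86 88 84
f 87 81 89
f 87 89 88
f 88 89 90
f 88 90 84
f 89 81 91
f 89 91 90
f 90 91 92
f 90 92 84
f 91 81 93
f 91 93 92
f 92 93 94
f 92 94 84
f 93 81 95
f 93 95 94
f 94 95 96
f 94 96 84
f 95 81 97
f 95 97 96
f 96 97 98
f 96 98 84
f 97 81 99
f 97 99 98
f 98 99 100
f 98 100 84
f 99 81 101
f 99 101 100
f 100 101 102
f 100 102 84
f 101 81 103
f 101 103 102
f 102 103 104
f 102 104 84
f 103 81 105
f 103 105 104
f 104 105 106
f 104 106 84
f 105 81 107
f 105 107 106
f 106 107 108
f 106 108 84
f 107 81 109
f 107 109 108
f 108 109 110
f 108 110 84
f 109 81 111
f 109 111 110
f 110 111 112
f 110 112 84
f 111 81 82
f 111 82 112
f 112 82 83
f 112 83 84



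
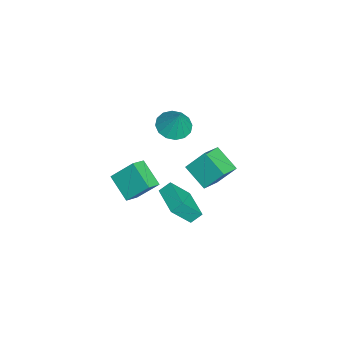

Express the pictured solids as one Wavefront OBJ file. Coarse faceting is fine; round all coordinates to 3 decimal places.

v -3.763 -0.183 -0.23
v -3.035 0.446 -0.674
v -3.137 0.163 1.29
v -3.463 0.774 -0.572
v -3.972 0.845 -0.379
v -4.424 0.641 -0.145
v -4.7 0.216 0.065
v -4.724 -0.317 0.197
v -4.491 -0.813 0.214
v -4.063 -1.141 0.112
v -3.555 -1.212 -0.081
v -3.102 -1.008 -0.314
v -2.827 -0.582 -0.525
v -2.802 -0.05 -0.657
v 2.165 0.271 -1.354
v 2.623 -0.749 0.03
v 1.937 0.876 -0.833
v 2.395 -0.145 0.551
v 3.925 0.985 -1.411
v 4.383 -0.036 -0.027
v 3.697 1.589 -0.89
v 4.155 0.569 0.494
v -2.292 0.507 -2.627
v -2.287 1.586 -1.3
v -3.47 1.216 -3.199
v -3.465 2.295 -1.873
v -1.215 1.585 -3.507
v -1.21 2.664 -2.181
v -2.393 2.294 -4.08
v -2.388 3.373 -2.753
v 2.393 -2.719 1.238
v 2.452 -1.539 2.46
v 3.55 -1.842 0.335
v 3.609 -0.661 1.556
v 3.151 -3.239 1.704
v 3.21 -2.058 2.925
v 4.308 -2.361 0.8
v 4.367 -1.181 2.022
f 2 1 4
f 2 4 3
f 4 1 5
f 4 5 3
f 5 1 6
f 5 6 3
f 6 1 7
f 6 7 3
f 7 1 8
f 7 8 3
f 8 1 9
f 8 9 3
f 9 1 10
f 9 10 3
f 10 1 11
f 10 11 3
f 11 1 12
f 11 12 3
f 12 1 13
f 12 13 3
f 13 1 14
f 13 14 3
f 14 1 2
f 14 2 3
f 16 18 15
f 19 16 15
f 15 18 17
f 17 19 15
f 16 22 18
f 20 16 19
f 20 22 16
f 18 22 17
f 21 19 17
f 17 22 21
f 21 20 19
f 22 20 21
f 24 26 23
f 27 24 23
f 23 26 25
f 25 27 23
f 24 30 26
f 28 24 27
f 28 30 24
f 26 30 25
f 29 27 25
f 25 30 29
f 29 28 27
f 30 28 29
f 32 34 31
f 35 32 31
f 31 34 33
f 33 35 31
f 32 38 34
f 36 32 35
f 36 38 32
f 34 38 33
f 37 35 33
f 33 38 37
f 37 36 35
f 38 36 37



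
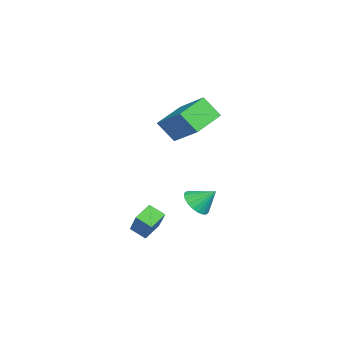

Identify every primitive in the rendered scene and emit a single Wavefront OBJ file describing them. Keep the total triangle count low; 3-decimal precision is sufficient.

v -0.037 1.301 -2.931
v 0.603 1.662 -3.433
v 0.117 2.279 -2.029
v 0.299 1.83 -3.563
v -0.062 1.906 -3.583
v -0.419 1.877 -3.491
v -0.711 1.749 -3.302
v -0.885 1.543 -3.049
v -0.914 1.295 -2.775
v -0.79 1.049 -2.529
v -0.537 0.845 -2.352
v -0.197 0.721 -2.275
v 0.171 0.697 -2.311
v 0.502 0.777 -2.455
v 0.741 0.947 -2.681
v 0.844 1.179 -2.95
v 0.796 1.432 -3.216
v 1.84 -1.147 -3.141
v 3.262 -0.699 -1.706
v 2.094 -0.365 -3.637
v 3.516 0.083 -2.201
v 2.564 -1.723 -3.679
v 3.986 -1.275 -2.243
v 2.818 -0.941 -4.174
v 4.24 -0.493 -2.739
v -2.284 0.002 0.426
v -2.44 -0.89 1.584
v -3.876 1.055 1.023
v -4.032 0.164 2.181
v -1.008 1.276 1.579
v -1.164 0.385 2.737
v -2.6 2.33 2.176
v -2.756 1.438 3.334
f 2 1 4
f 2 4 3
f 4 1 5
f 4 5 3
f 5 1 6
f 5 6 3
f 6 1 7
f 6 7 3
f 7 1 8
f 7 8 3
f 8 1 9
f 8 9 3
f 9 1 10
f 9 10 3
f 10 1 11
f 10 11 3
f 11 1 12
f 11 12 3
f 12 1 13
f 12 13 3
f 13 1 14
f 13 14 3
f 14 1 15
f 14 15 3
f 15 1 16
f 15 16 3
f 16 1 17
f 16 17 3
f 17 1 2
f 17 2 3
f 19 21 18
f 22 19 18
f 18 21 20
f 20 22 18
f 19 25 21
f 23 19 22
f 23 25 19
f 21 25 20
f 24 22 20
f 20 25 24
f 24 23 22
f 25 23 24
f 27 29 26
f 30 27 26
f 26 29 28
f 28 30 26
f 27 33 29
f 31 27 30
f 31 33 27
f 29 33 28
f 32 30 28
f 28 33 32
f 32 31 30
f 33 31 32

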